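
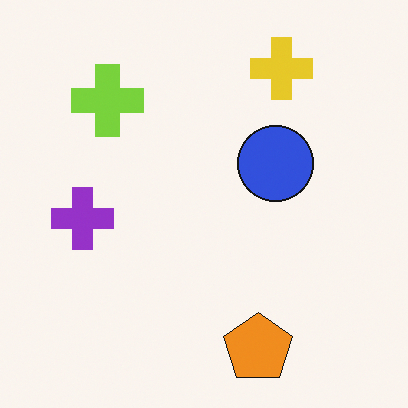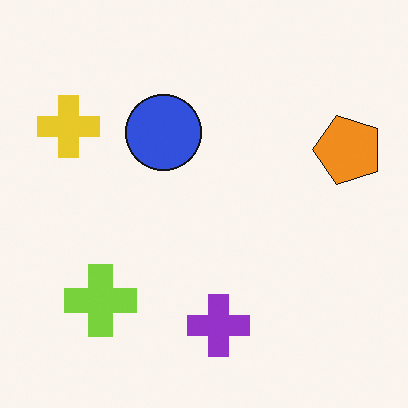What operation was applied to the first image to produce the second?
It was rotated 90° counter-clockwise.

The yellow cross sits in the top-right of the first image and the top-left of the second — consistent with a whole-image 90° counter-clockwise rotation.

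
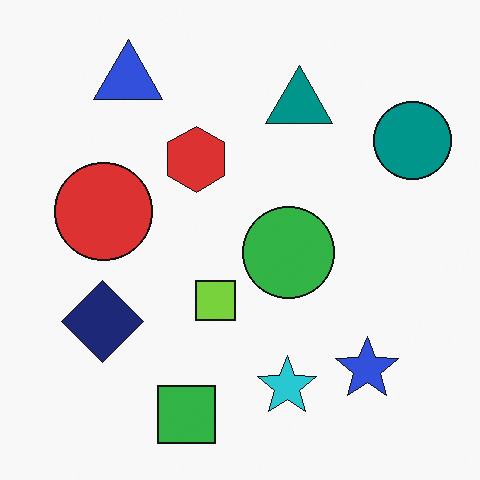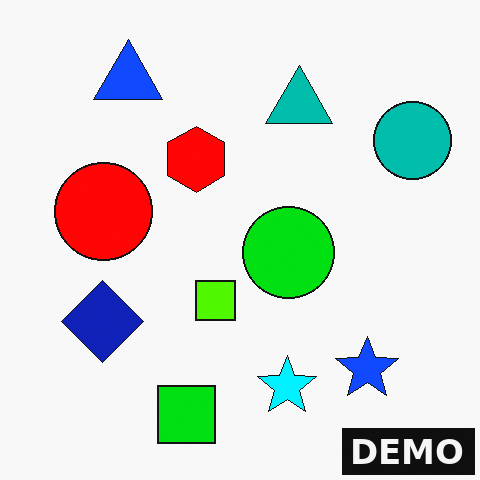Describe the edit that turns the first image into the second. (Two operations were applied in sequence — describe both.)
Made much more vivid (saturation change), then watermarked with the text "DEMO" in the lower-right corner.

All colors are more vivid — a global saturation change. A dark label reading "DEMO" appears in the lower-right corner.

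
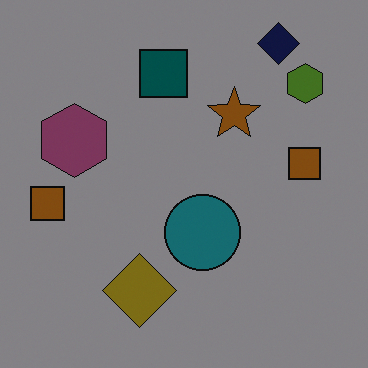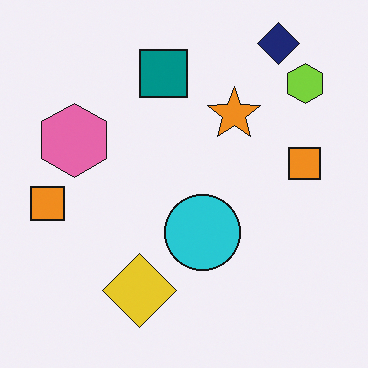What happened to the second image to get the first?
The first image is the second substantially darkened.

Every pixel — background and shapes alike — is uniformly darkened.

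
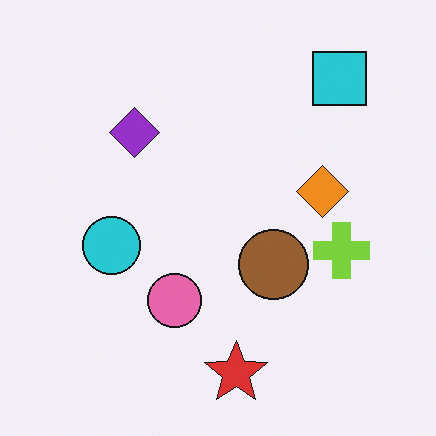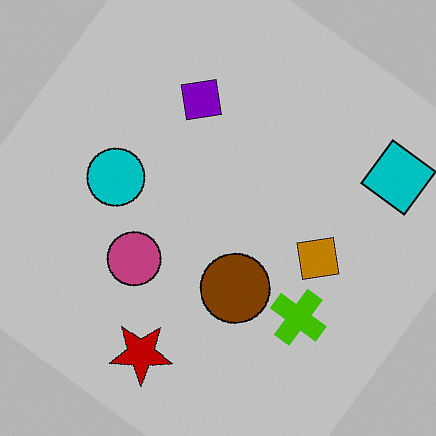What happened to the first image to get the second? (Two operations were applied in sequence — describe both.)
It was heavily posterized to just a handful of flat colors, then rotated clockwise by a large amount — several tens of degrees.

Each flat color has snapped to a coarser quantized level — most visibly, the near-white background has dropped to a flat grey. Every shape is tilted by the same angle and the image corners show triangular fill wedges — a whole-image rotation by a non-right angle.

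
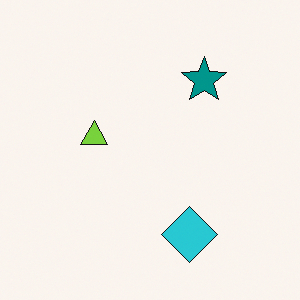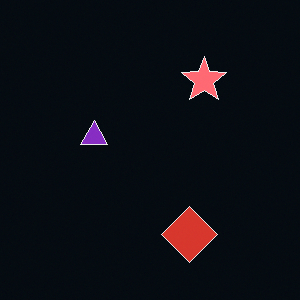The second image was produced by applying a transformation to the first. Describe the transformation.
The transformation is: color-inverted (negative).

The light background has become dark and every shape's color is its complement — a photographic negative.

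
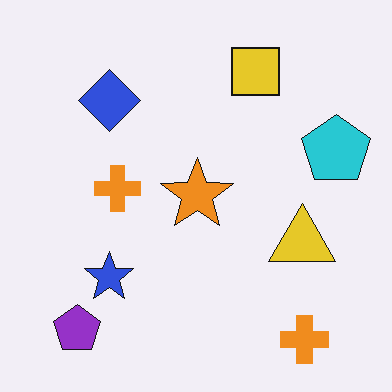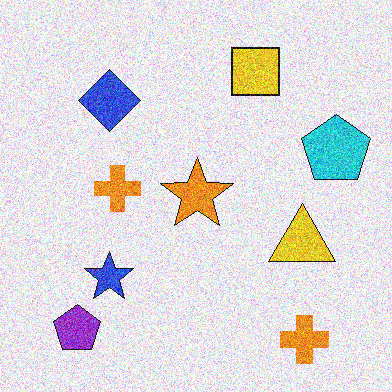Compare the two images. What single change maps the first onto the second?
The second image is the first degraded with heavy additive noise.

Random speckle covers the whole image, including the flat background.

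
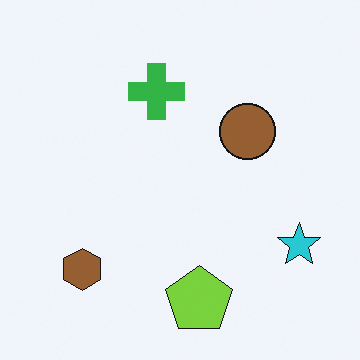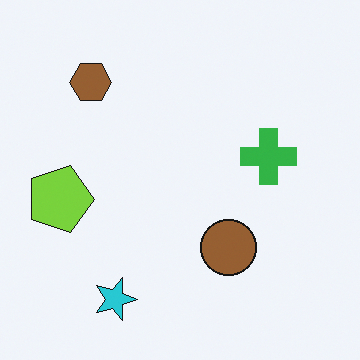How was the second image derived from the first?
This is the original image rotated 90° clockwise.

The cyan star sits in the bottom-right of the first image and the bottom-left of the second — consistent with a whole-image 90° clockwise rotation.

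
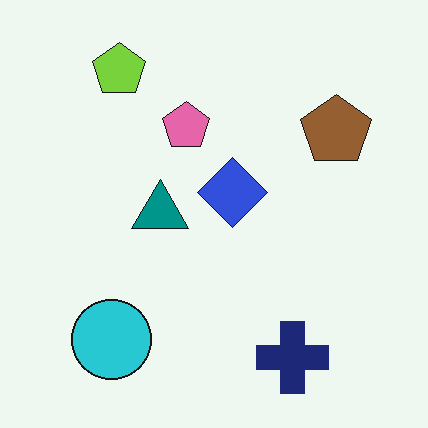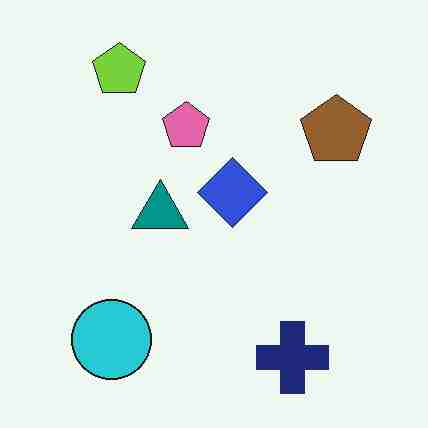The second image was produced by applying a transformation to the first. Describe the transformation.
The image was degraded with heavy JPEG compression.

Blocky 8×8 compression artifacts appear around shape edges and the flat background shows ringing — characteristic JPEG degradation.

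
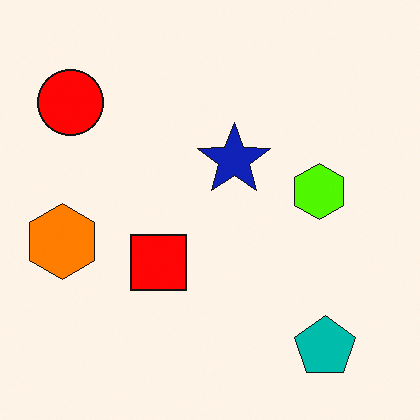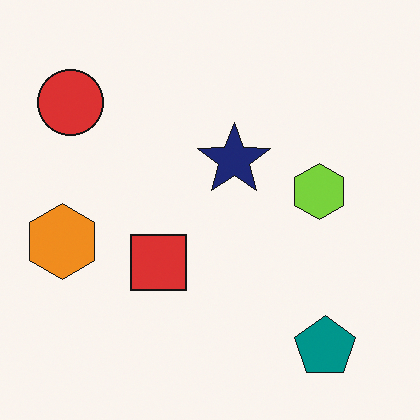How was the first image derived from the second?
Heavily oversaturated.

All colors are more vivid — a global saturation change.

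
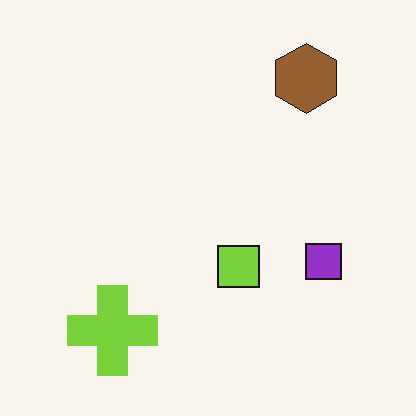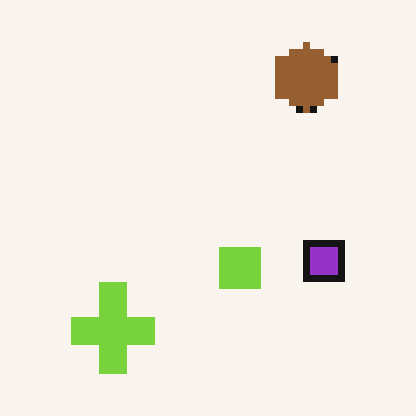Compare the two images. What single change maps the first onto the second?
This is the original image pixelated into visible square blocks.

Shapes are reduced to large square blocks; fine edges and outlines are lost — a downscale-then-upscale (mosaic) effect.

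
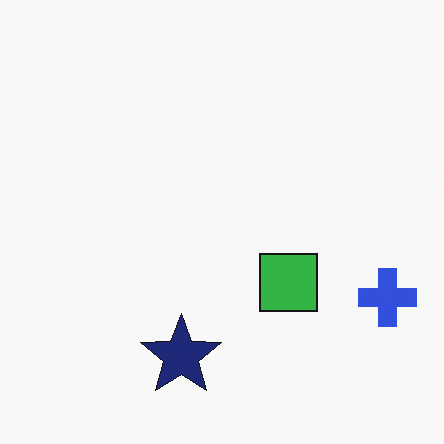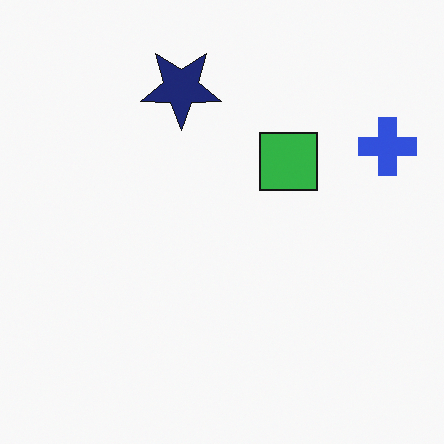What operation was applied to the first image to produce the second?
Flipped vertically (top ↔ bottom).

The navy star is in the bottom of the first image and the top of the second — shapes on opposite sides of the horizontal midline have swapped in a mirror flip.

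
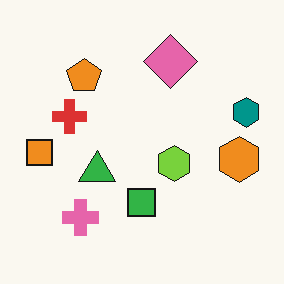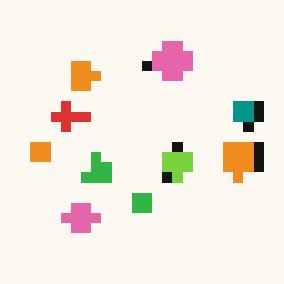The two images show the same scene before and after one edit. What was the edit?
The transformation is: heavily pixelated into large blocks.

Shapes are reduced to large square blocks; fine edges and outlines are lost — a downscale-then-upscale (mosaic) effect.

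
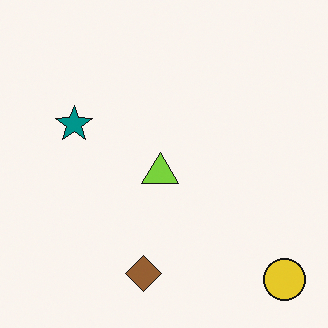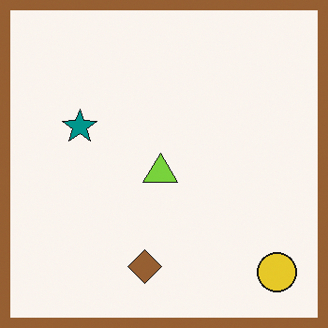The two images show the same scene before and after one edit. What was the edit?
It was framed with a brown border.

A solid brown frame runs around the edge of the second image, with the content slightly shrunk inside it.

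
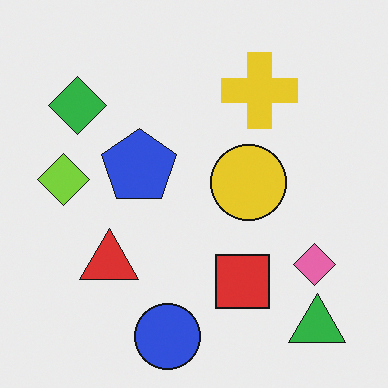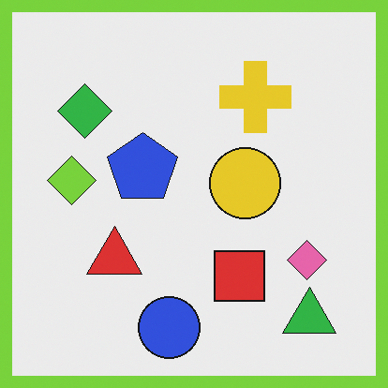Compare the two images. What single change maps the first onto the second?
It was framed with a lime border.

A solid lime frame runs around the edge of the second image, with the content slightly shrunk inside it.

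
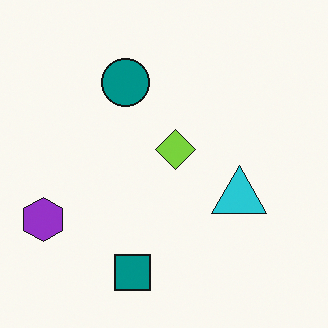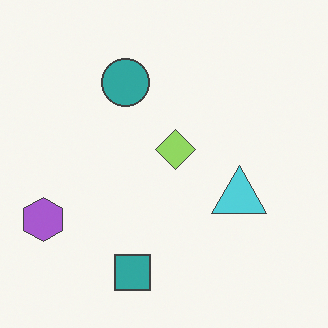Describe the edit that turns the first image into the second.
The image was given slightly reduced contrast.

Tones are pushed toward mid-grey across the whole image — a global contrast change.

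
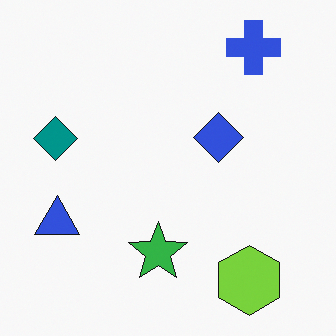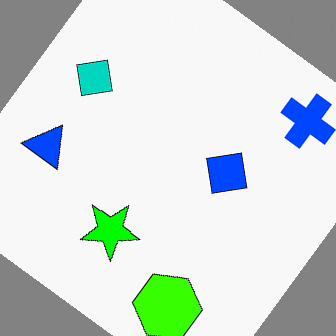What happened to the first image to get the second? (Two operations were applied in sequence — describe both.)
The image was made much more vivid (saturation change), then rotated clockwise by a large amount — several tens of degrees.

All colors are more vivid — a global saturation change. Every shape is tilted by the same angle and the image corners show triangular fill wedges — a whole-image rotation by a non-right angle.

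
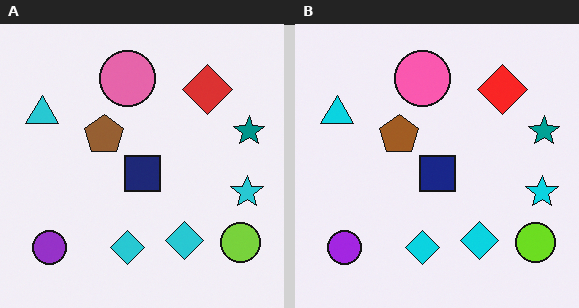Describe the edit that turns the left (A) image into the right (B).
The image was slightly oversaturated.

All colors are more vivid — a global saturation change.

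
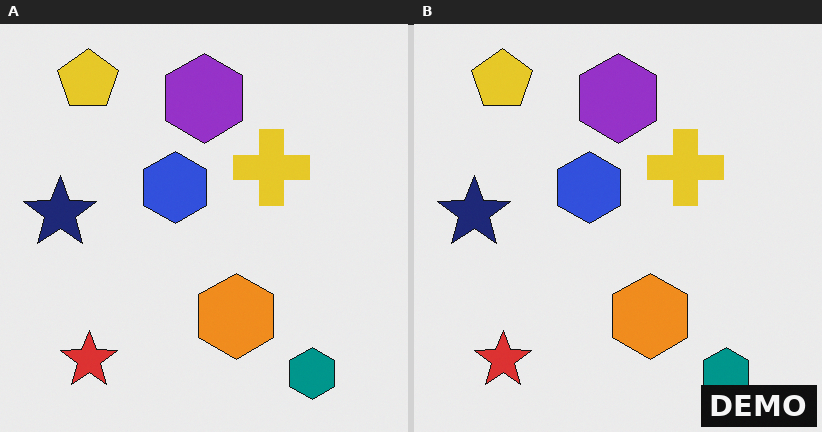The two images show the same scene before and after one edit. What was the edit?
The image was watermarked with the text "DEMO" in the lower-right corner.

A dark label reading "DEMO" appears in the lower-right corner.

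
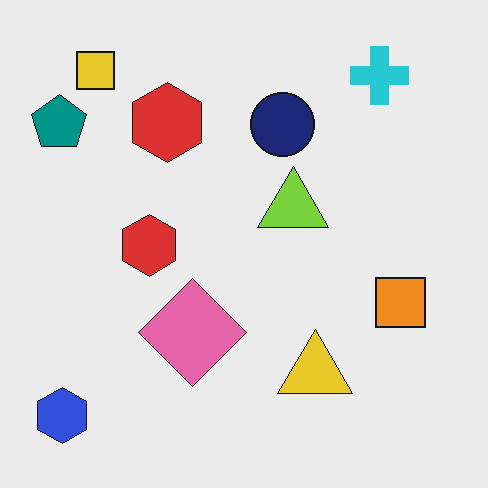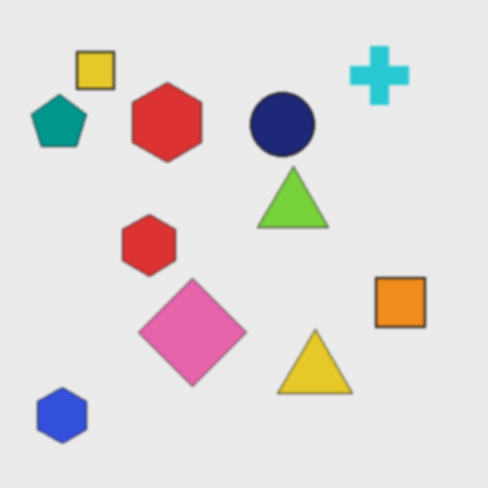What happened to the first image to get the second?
It was slightly softened.

Shape edges and outlines are uniformly softened across the whole image.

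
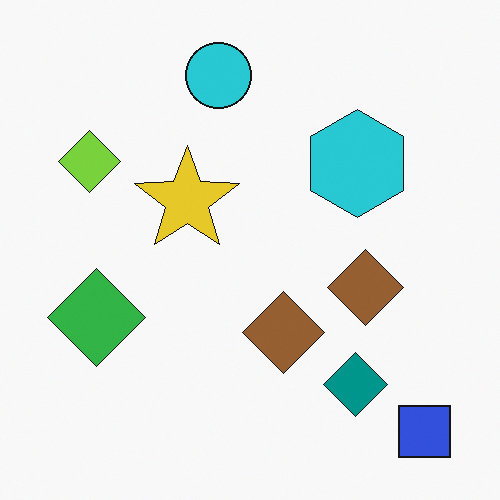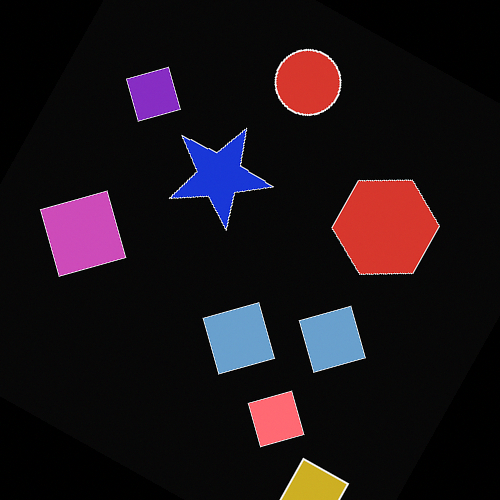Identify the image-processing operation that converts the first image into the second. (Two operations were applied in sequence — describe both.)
The transformation is: color-inverted (negative), then rotated clockwise by a moderate amount.

The light background has become dark and every shape's color is its complement — a photographic negative. Every shape is tilted by the same angle and the image corners show triangular fill wedges — a whole-image rotation by a non-right angle.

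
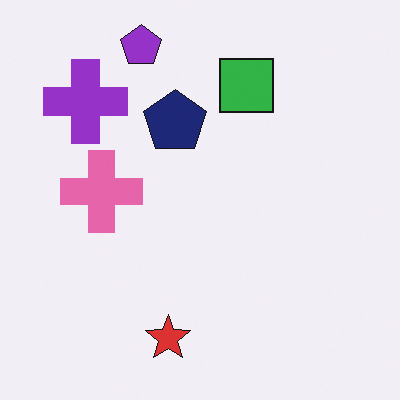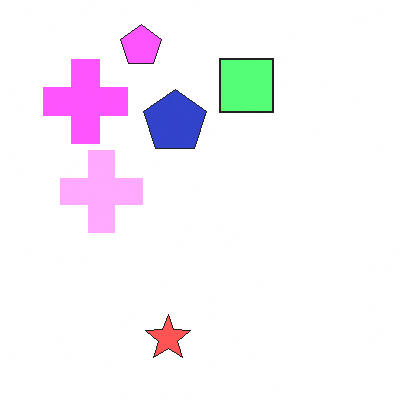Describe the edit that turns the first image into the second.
This is the original image noticeably brightened.

Every pixel — background and shapes alike — is uniformly brightened.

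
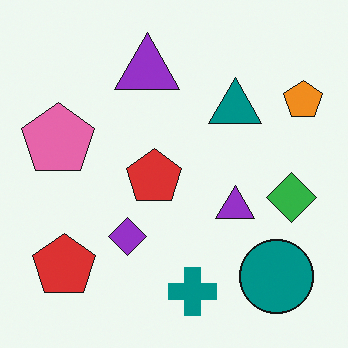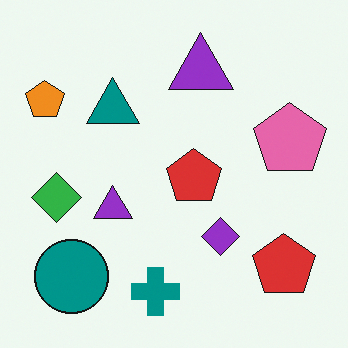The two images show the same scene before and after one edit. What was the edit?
It was flipped horizontally (left ↔ right).

The orange pentagon is in the top-right of the first image and the top-left of the second — shapes on opposite sides of the vertical midline have swapped in a mirror flip.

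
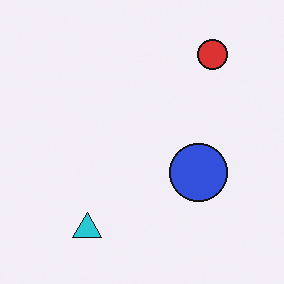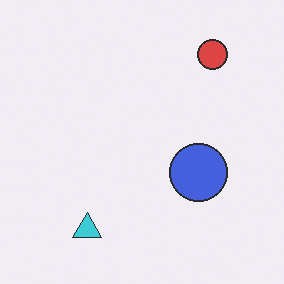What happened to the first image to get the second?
The image was given slightly reduced contrast.

Tones are pushed toward mid-grey across the whole image — a global contrast change.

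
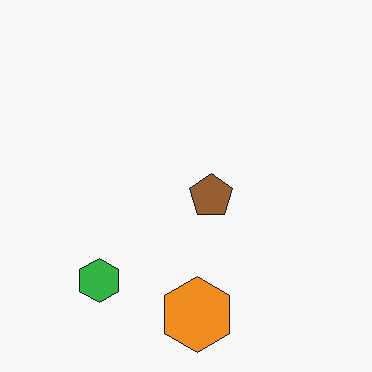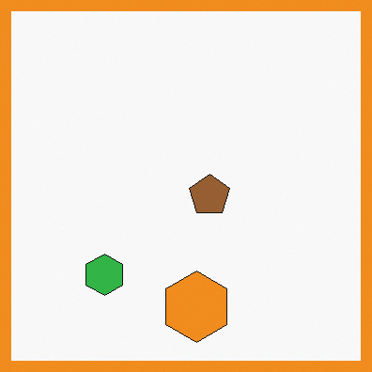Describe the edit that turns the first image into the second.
The second image is the first framed with a orange border.

A solid orange frame runs around the edge of the second image, with the content slightly shrunk inside it.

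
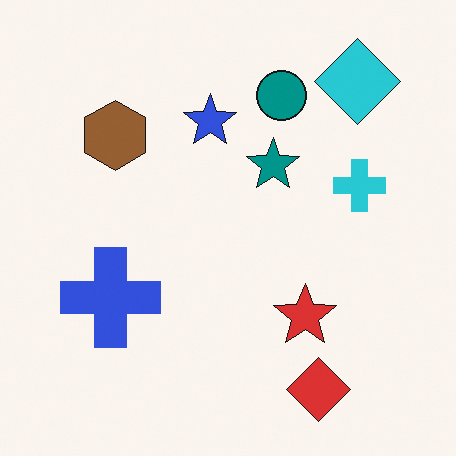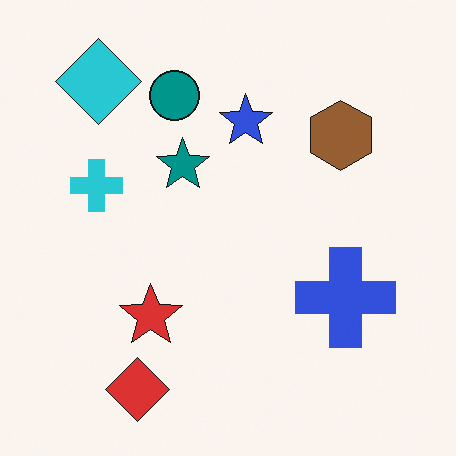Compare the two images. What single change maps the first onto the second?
The second image is the first flipped horizontally (left ↔ right).

The cyan cross is in the right of the first image and the left of the second — shapes on opposite sides of the vertical midline have swapped in a mirror flip.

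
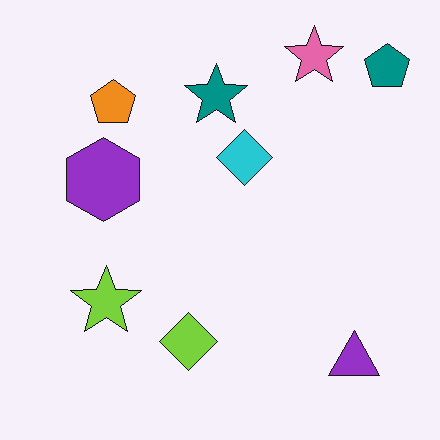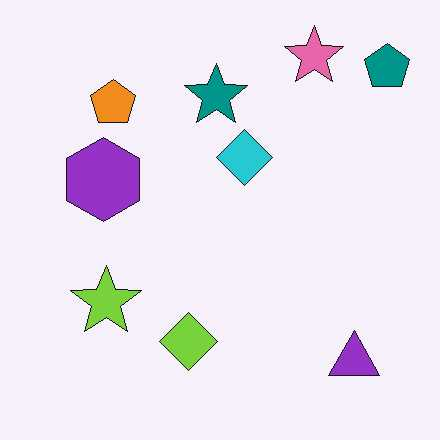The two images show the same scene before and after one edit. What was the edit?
The image was given moderate JPEG compression.

Blocky 8×8 compression artifacts appear around shape edges and the flat background shows ringing — characteristic JPEG degradation.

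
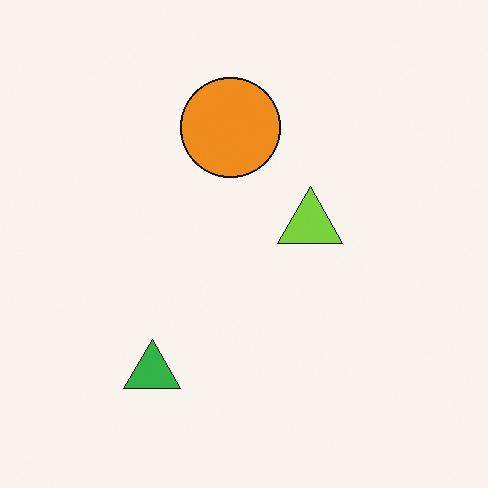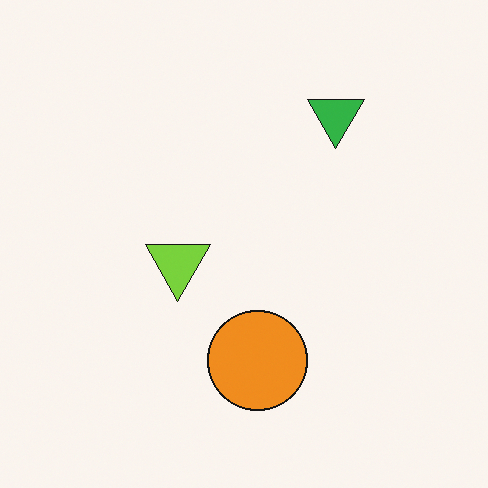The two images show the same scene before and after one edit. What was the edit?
The image was rotated 180°.

The green triangle sits in the bottom-left of the first image and the top-right of the second — consistent with a whole-image 180° rotation.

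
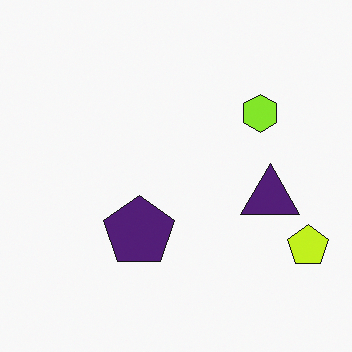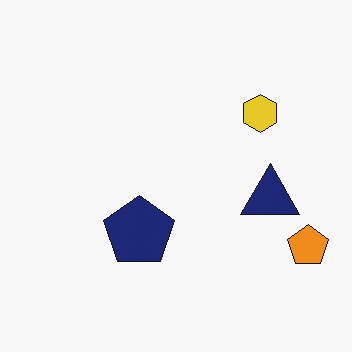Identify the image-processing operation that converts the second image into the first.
The image was hue-shifted slightly.

Every shape's color has rotated by the same amount around the hue wheel — a uniform hue shift.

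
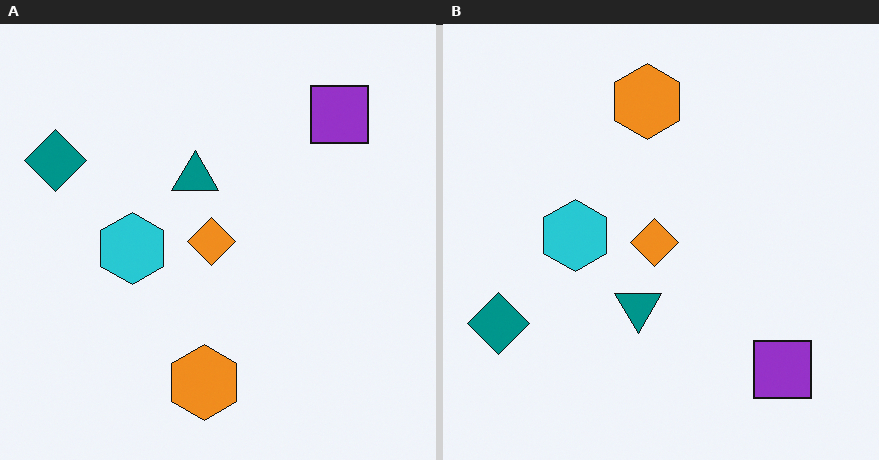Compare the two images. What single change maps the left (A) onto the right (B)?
The right (B) image is the left (A) flipped vertically (top ↔ bottom).

The orange hexagon is in the bottom of the left (A) image and the top of the right (B) — shapes on opposite sides of the horizontal midline have swapped in a mirror flip.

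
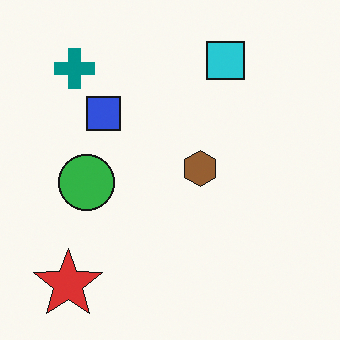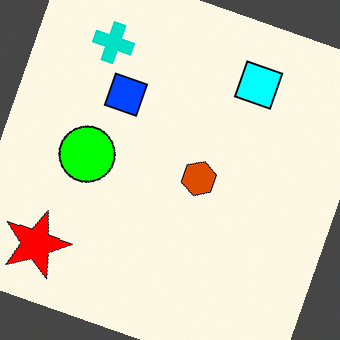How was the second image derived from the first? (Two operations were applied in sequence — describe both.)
This is the original image rotated clockwise by a clearly visible amount, then made much more vivid (saturation change).

Every shape is tilted by the same angle and the image corners show triangular fill wedges — a whole-image rotation by a non-right angle. All colors are more vivid — a global saturation change.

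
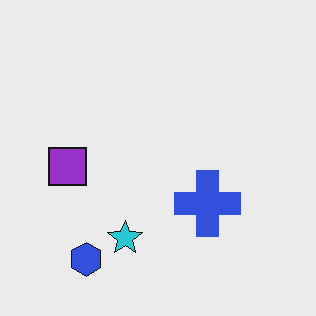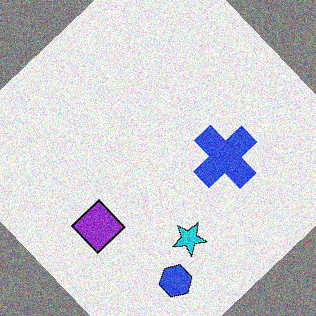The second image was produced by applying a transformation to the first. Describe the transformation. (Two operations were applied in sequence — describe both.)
The transformation is: rotated counter-clockwise by a large amount — several tens of degrees, then degraded with moderate additive noise.

Every shape is tilted by the same angle and the image corners show triangular fill wedges — a whole-image rotation by a non-right angle. Random speckle covers the whole image, including the flat background.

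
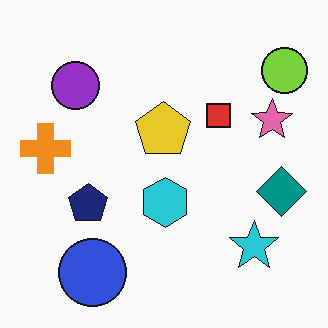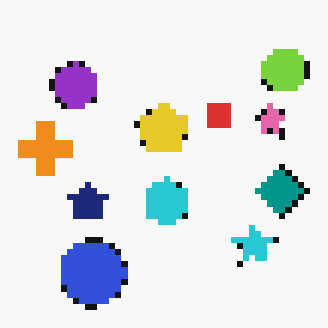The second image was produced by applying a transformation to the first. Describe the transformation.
The image was pixelated into visible square blocks.

Shapes are reduced to large square blocks; fine edges and outlines are lost — a downscale-then-upscale (mosaic) effect.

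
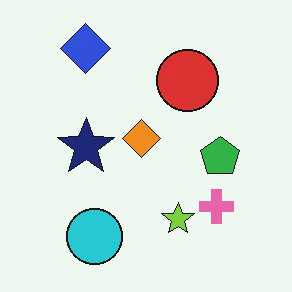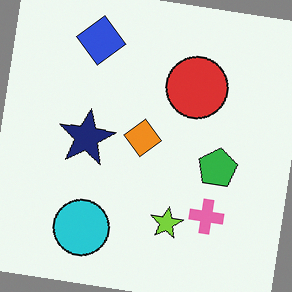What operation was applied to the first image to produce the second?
This is the original image rotated clockwise by a few degrees.

Every shape is tilted by the same angle and the image corners show triangular fill wedges — a whole-image rotation by a non-right angle.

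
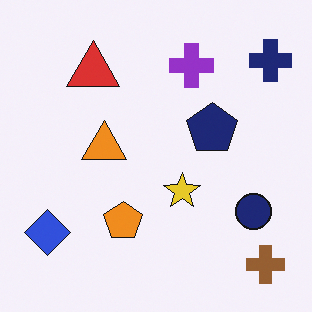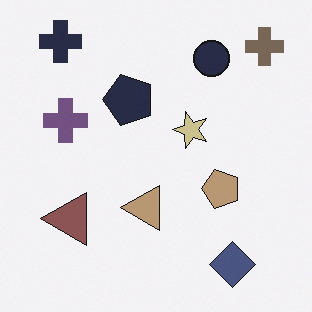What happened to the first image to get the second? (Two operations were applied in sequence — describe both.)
Heavily desaturated, then rotated 90° counter-clockwise.

All colors are more muted and greyish — a global saturation change. The brown cross sits in the bottom-right of the first image and the top-right of the second — consistent with a whole-image 90° counter-clockwise rotation.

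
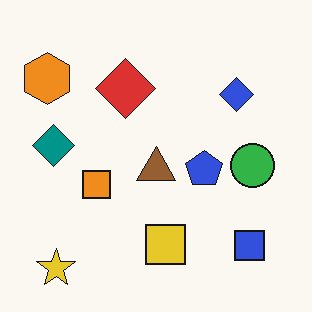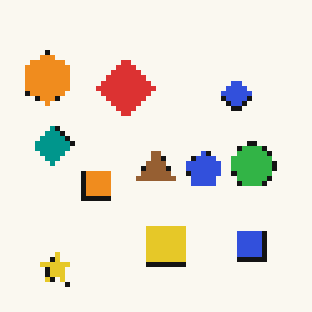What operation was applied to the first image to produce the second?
It was mildly pixelated.

Shapes are reduced to large square blocks; fine edges and outlines are lost — a downscale-then-upscale (mosaic) effect.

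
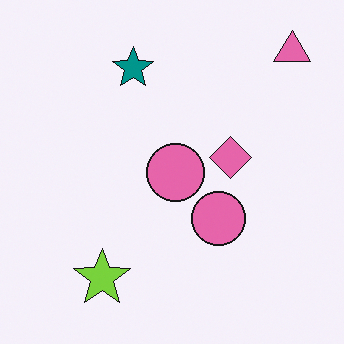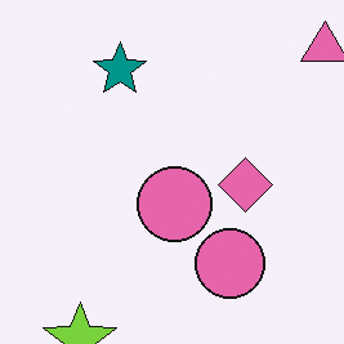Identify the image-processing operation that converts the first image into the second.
The second image is the first cropped slightly and scaled back up.

The visible shapes are larger and the field of view is narrower; shapes near the original edges may be partly or wholly outside the frame — a crop-and-rescale.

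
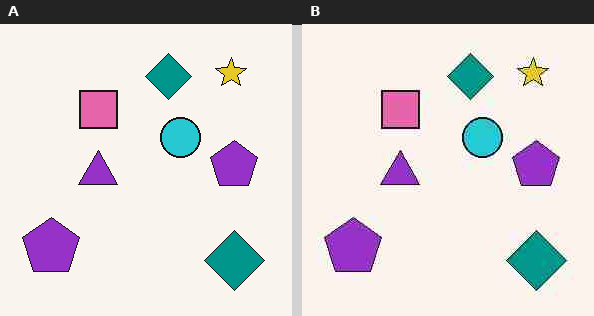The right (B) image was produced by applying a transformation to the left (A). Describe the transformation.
The right (B) image is the left (A) heavily JPEG-compressed with obvious blocking artifacts.

Blocky 8×8 compression artifacts appear around shape edges and the flat background shows ringing — characteristic JPEG degradation.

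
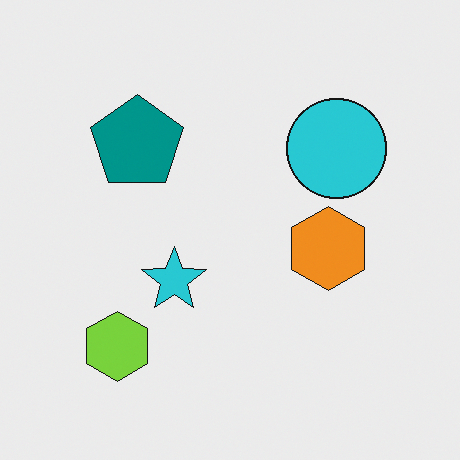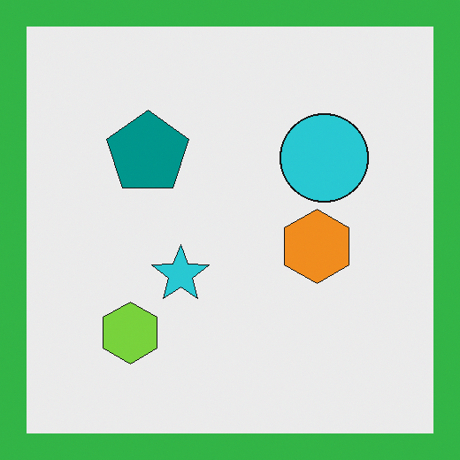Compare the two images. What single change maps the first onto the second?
It was framed with a green border.

A solid green frame runs around the edge of the second image, with the content slightly shrunk inside it.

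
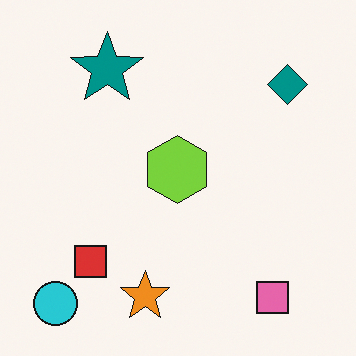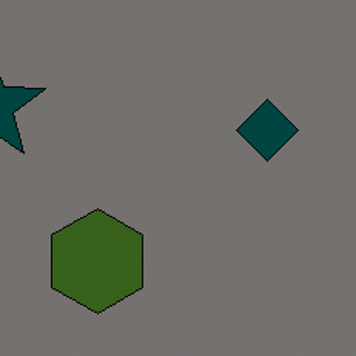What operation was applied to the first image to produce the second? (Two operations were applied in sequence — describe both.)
The second image is the first darkened a lot, then cropped slightly and scaled back up.

Every pixel — background and shapes alike — is uniformly darkened. The visible shapes are larger and the field of view is narrower; shapes near the original edges may be partly or wholly outside the frame — a crop-and-rescale.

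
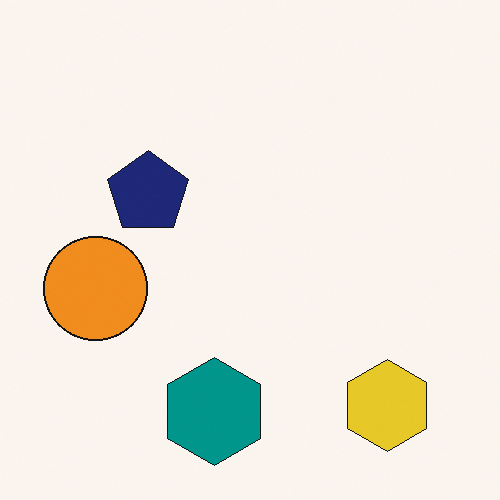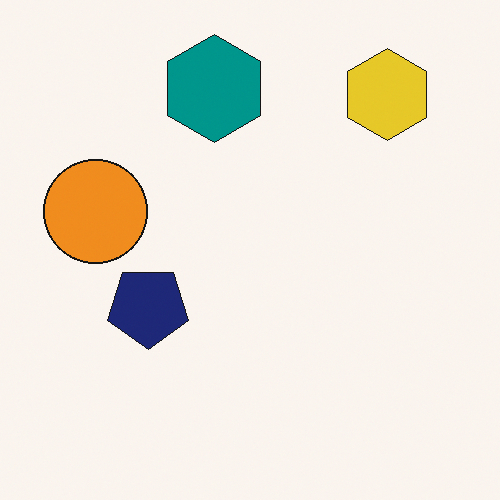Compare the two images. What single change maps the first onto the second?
The second image is the first flipped vertically (top ↔ bottom).

The teal hexagon is in the bottom of the first image and the top of the second — shapes on opposite sides of the horizontal midline have swapped in a mirror flip.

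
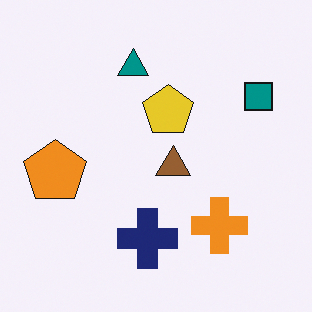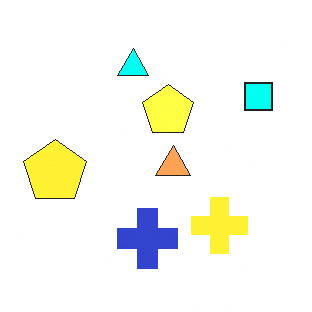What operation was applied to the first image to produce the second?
It was noticeably brightened.

Every pixel — background and shapes alike — is uniformly brightened.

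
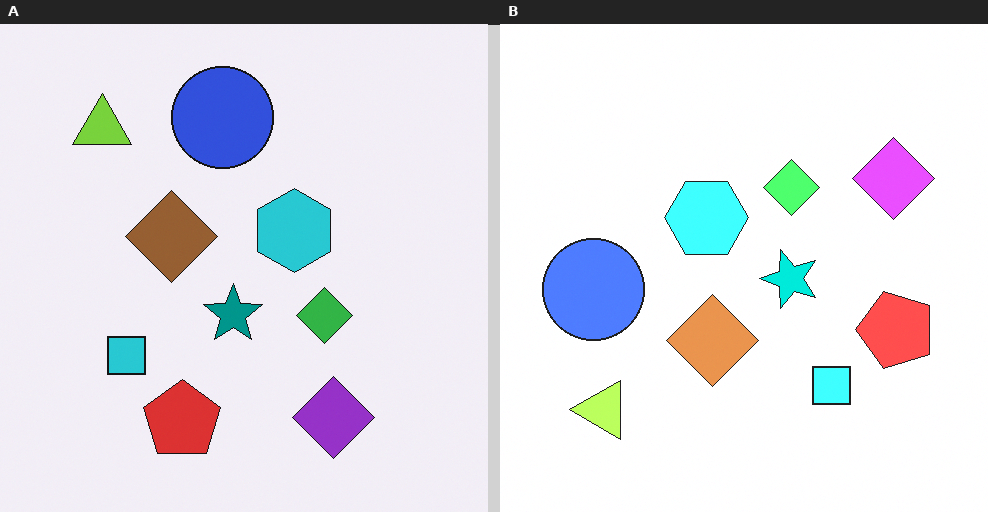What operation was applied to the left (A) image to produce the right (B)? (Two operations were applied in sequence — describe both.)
It was noticeably brightened, then rotated 90° counter-clockwise.

Every pixel — background and shapes alike — is uniformly brightened. The lime triangle sits in the top-left of the left (A) image and the bottom-left of the right (B) — consistent with a whole-image 90° counter-clockwise rotation.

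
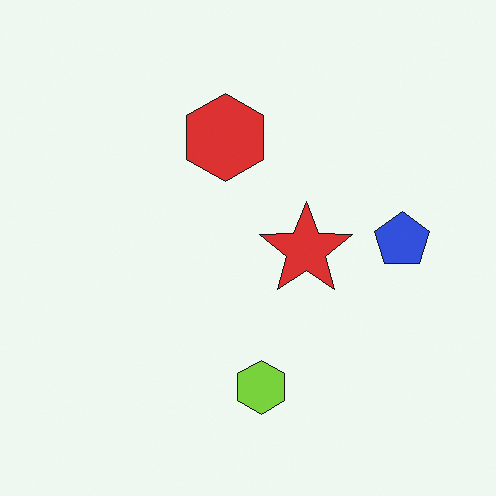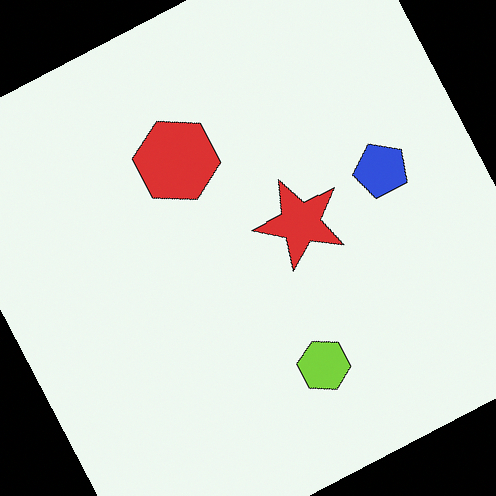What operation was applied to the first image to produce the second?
The transformation is: rotated counter-clockwise by a clearly visible amount.

Every shape is tilted by the same angle and the image corners show triangular fill wedges — a whole-image rotation by a non-right angle.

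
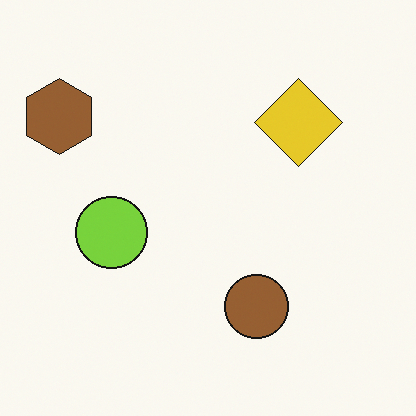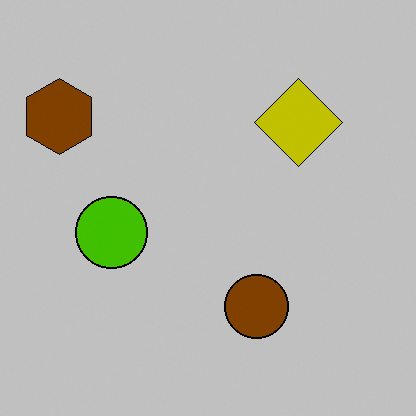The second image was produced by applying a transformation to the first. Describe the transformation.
The second image is the first aggressively posterized.

Each flat color has snapped to a coarser quantized level — most visibly, the near-white background has dropped to a flat grey.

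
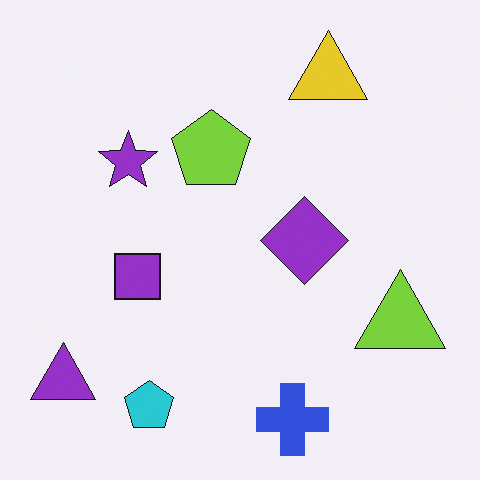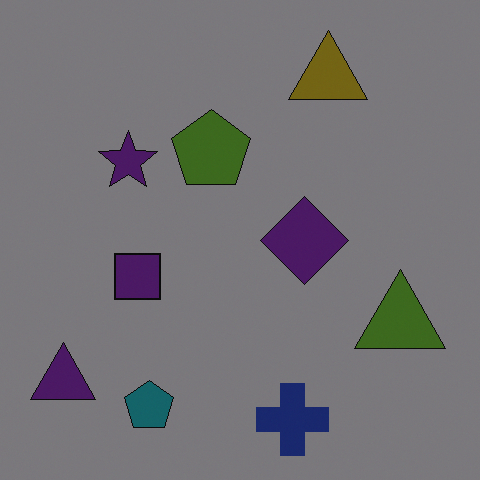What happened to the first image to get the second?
This is the original image darkened a lot.

Every pixel — background and shapes alike — is uniformly darkened.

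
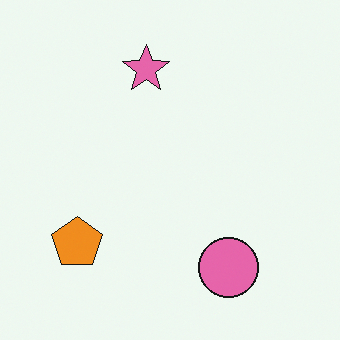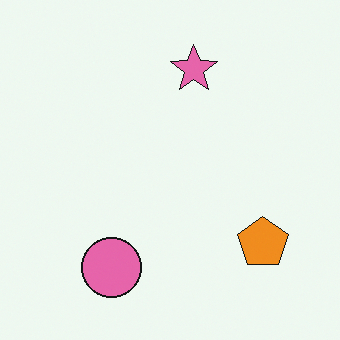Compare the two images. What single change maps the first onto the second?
The second image is the first flipped horizontally (left ↔ right).

The orange pentagon is in the bottom-left of the first image and the bottom-right of the second — shapes on opposite sides of the vertical midline have swapped in a mirror flip.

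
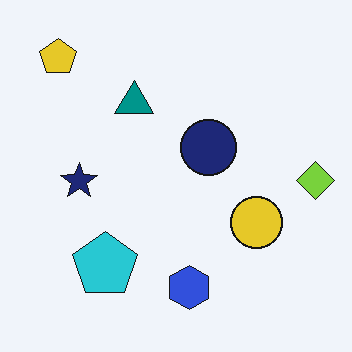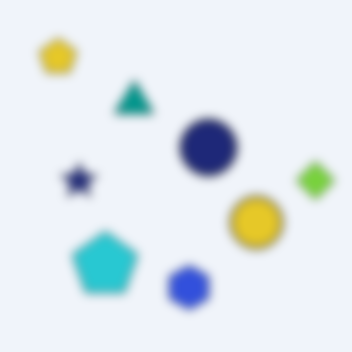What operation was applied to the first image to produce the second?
This is the original image strongly gaussian-blurred.

Shape edges and outlines are uniformly softened across the whole image.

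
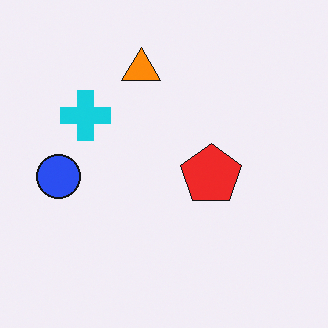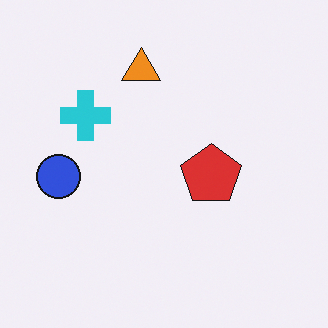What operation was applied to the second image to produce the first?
The image was slightly oversaturated.

All colors are more vivid — a global saturation change.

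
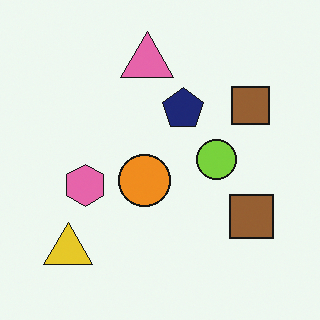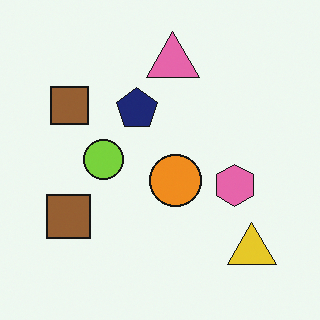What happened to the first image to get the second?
Flipped horizontally (left ↔ right).

The yellow triangle is in the bottom-left of the first image and the bottom-right of the second — shapes on opposite sides of the vertical midline have swapped in a mirror flip.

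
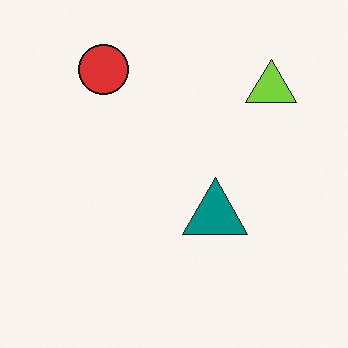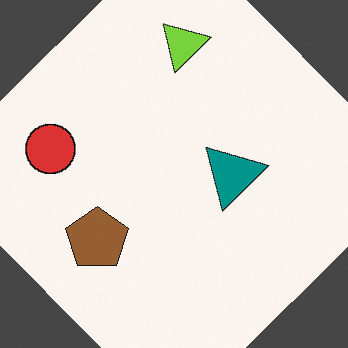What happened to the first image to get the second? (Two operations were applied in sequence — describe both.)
The image was rotated counter-clockwise by a large amount — several tens of degrees, then overlaid with an additional brown pentagon.

Every shape is tilted by the same angle and the image corners show triangular fill wedges — a whole-image rotation by a non-right angle. A brown pentagon appears in the second image that is absent from the first.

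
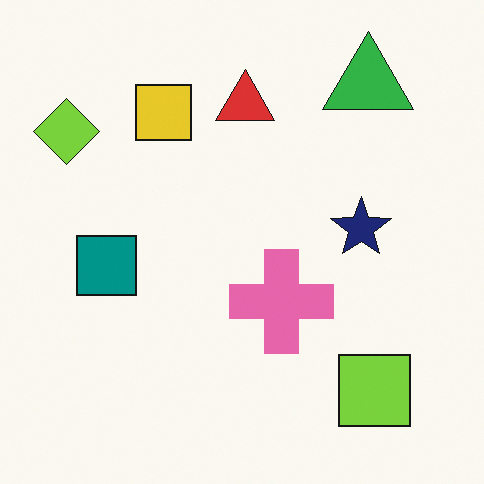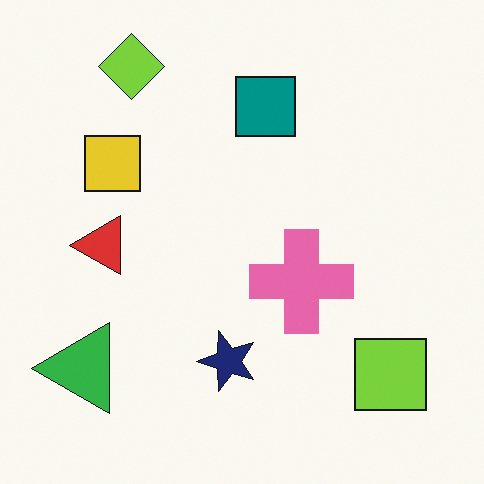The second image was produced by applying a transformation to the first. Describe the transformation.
The second image is the first transposed (reflected across the top-left ↔ bottom-right diagonal).

Shapes have swapped their row and column positions — what was in the top-right is now in the bottom-left — a diagonal reflection.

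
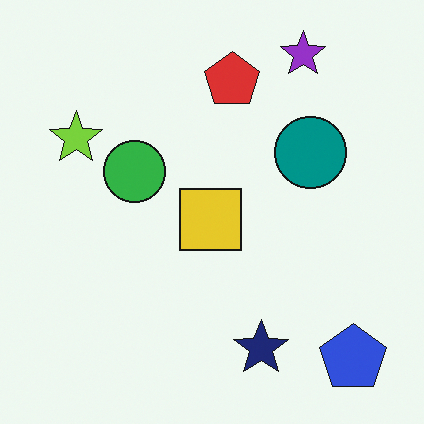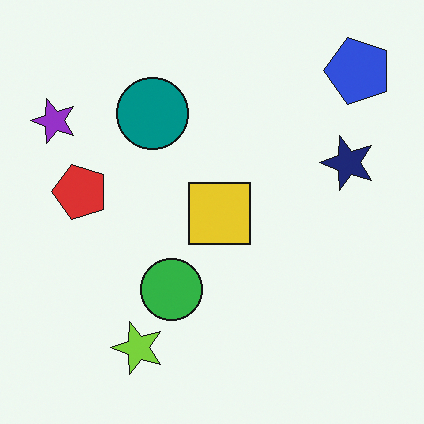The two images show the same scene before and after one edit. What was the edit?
Rotated 90° counter-clockwise.

The blue pentagon sits in the bottom-right of the first image and the top-right of the second — consistent with a whole-image 90° counter-clockwise rotation.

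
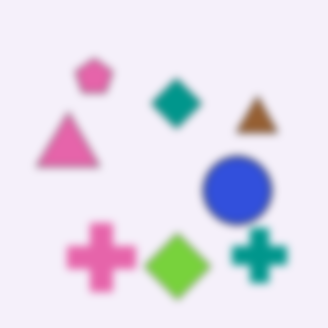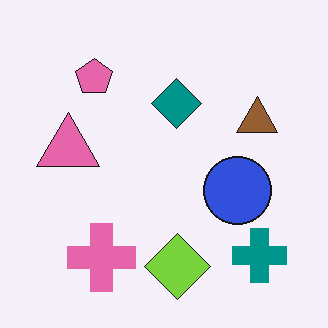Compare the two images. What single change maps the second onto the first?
Noticeably gaussian-blurred.

Shape edges and outlines are uniformly softened across the whole image.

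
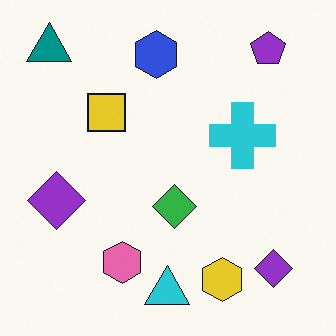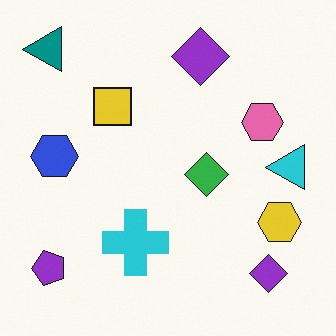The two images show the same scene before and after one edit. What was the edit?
The second image is the first transposed (reflected across the top-left ↔ bottom-right diagonal).

Shapes have swapped their row and column positions — what was in the top-right is now in the bottom-left — a diagonal reflection.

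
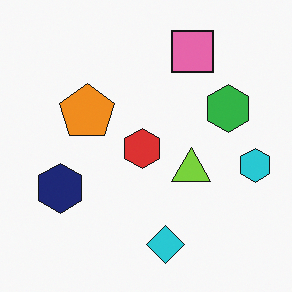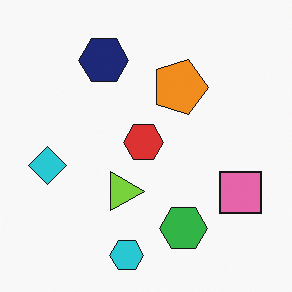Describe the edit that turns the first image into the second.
This is the original image rotated 90° clockwise.

The cyan hexagon sits in the right of the first image and the bottom of the second — consistent with a whole-image 90° clockwise rotation.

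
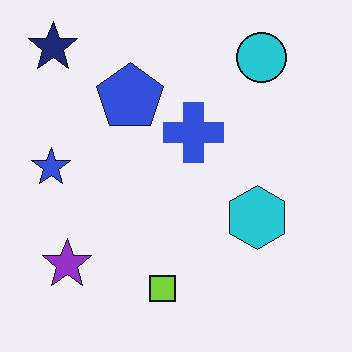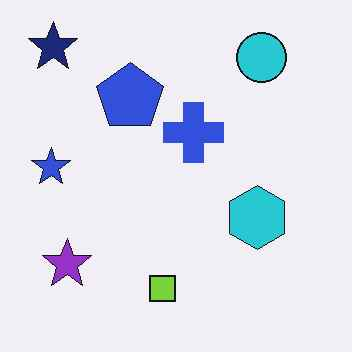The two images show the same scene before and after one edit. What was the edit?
The transformation is: given moderate JPEG compression.

Blocky 8×8 compression artifacts appear around shape edges and the flat background shows ringing — characteristic JPEG degradation.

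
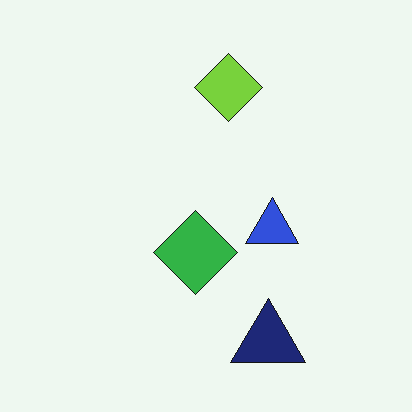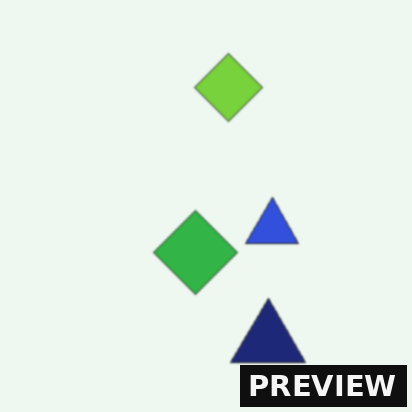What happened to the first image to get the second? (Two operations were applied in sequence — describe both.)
This is the original image slightly softened, then watermarked with the text "PREVIEW" in the lower-right corner.

Shape edges and outlines are uniformly softened across the whole image. A dark label reading "PREVIEW" appears in the lower-right corner.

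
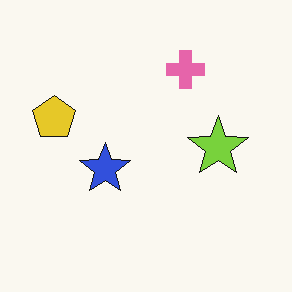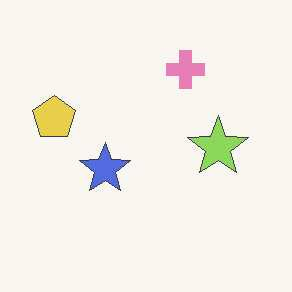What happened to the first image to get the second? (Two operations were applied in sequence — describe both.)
The transformation is: given moderate JPEG compression, then given slightly reduced contrast.

Blocky 8×8 compression artifacts appear around shape edges and the flat background shows ringing — characteristic JPEG degradation. Tones are pushed toward mid-grey across the whole image — a global contrast change.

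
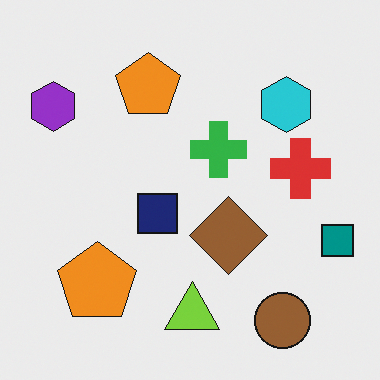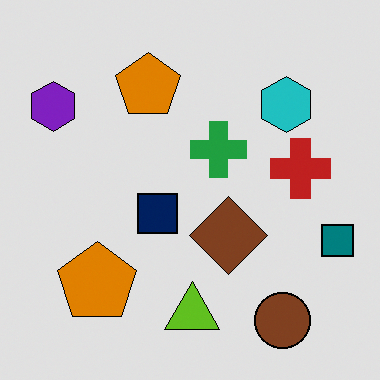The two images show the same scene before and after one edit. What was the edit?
Posterized to a reduced palette.

Each flat color has snapped to a coarser quantized level — most visibly, the near-white background has dropped to a flat grey.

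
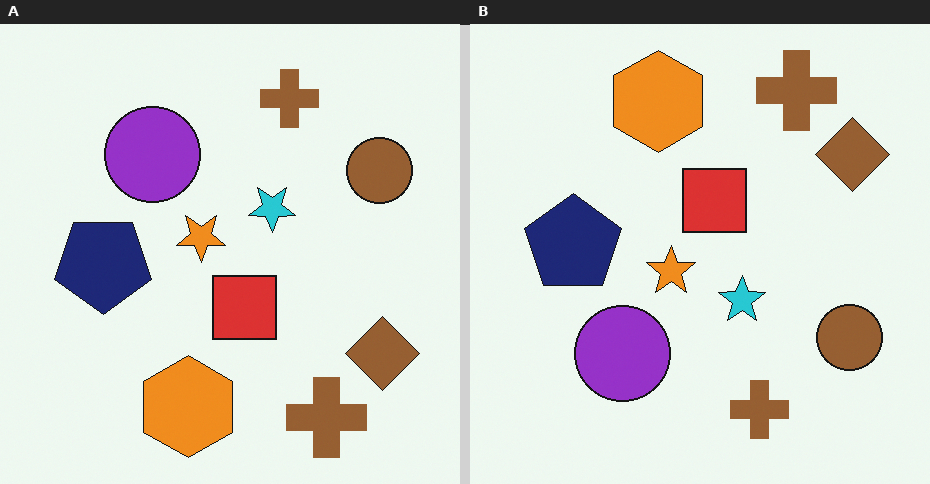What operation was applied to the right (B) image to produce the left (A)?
The transformation is: flipped vertically (top ↔ bottom).

The orange hexagon is in the top of the right (B) image and the bottom of the left (A) — shapes on opposite sides of the horizontal midline have swapped in a mirror flip.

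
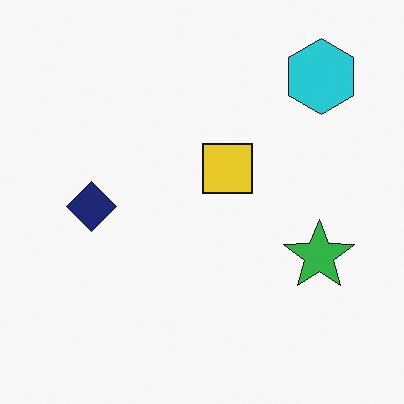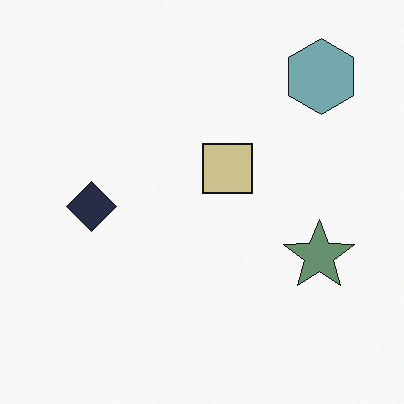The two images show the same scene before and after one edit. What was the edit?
The transformation is: made much more muted (saturation change).

All colors are more muted and greyish — a global saturation change.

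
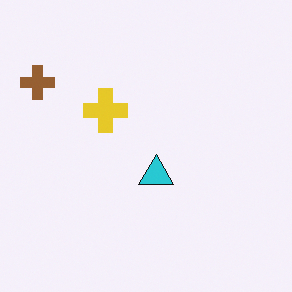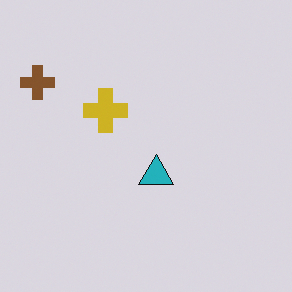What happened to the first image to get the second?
The image was slightly darkened.

Every pixel — background and shapes alike — is uniformly darkened.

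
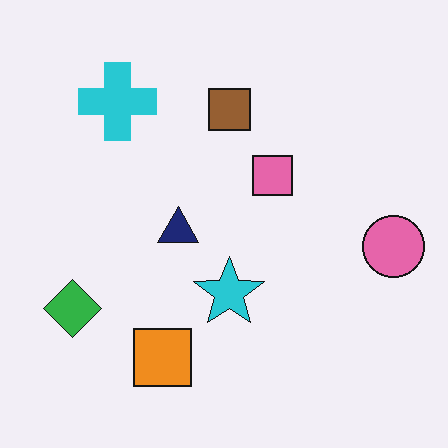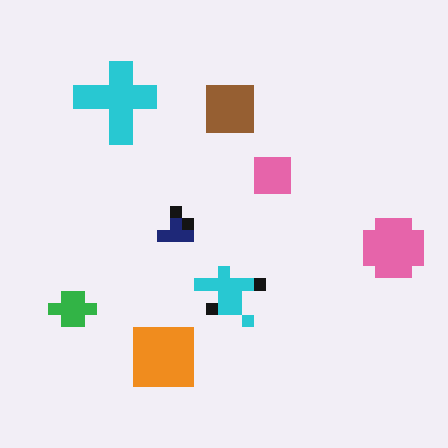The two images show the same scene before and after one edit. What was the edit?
The image was heavily pixelated into large blocks.

Shapes are reduced to large square blocks; fine edges and outlines are lost — a downscale-then-upscale (mosaic) effect.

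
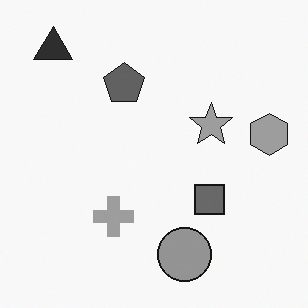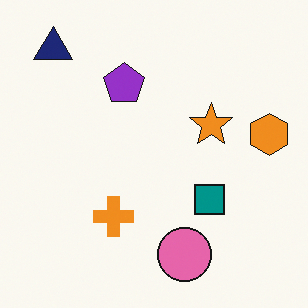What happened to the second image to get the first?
It was converted to grayscale.

All color is removed — every shape is now a shade of grey.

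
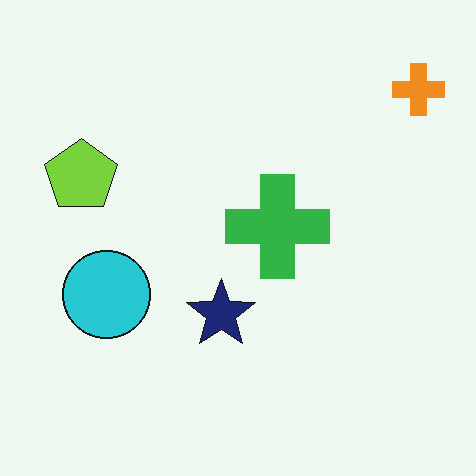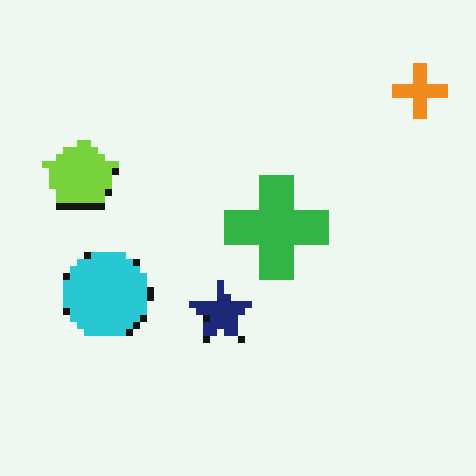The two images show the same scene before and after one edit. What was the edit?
This is the original image pixelated into visible square blocks.

Shapes are reduced to large square blocks; fine edges and outlines are lost — a downscale-then-upscale (mosaic) effect.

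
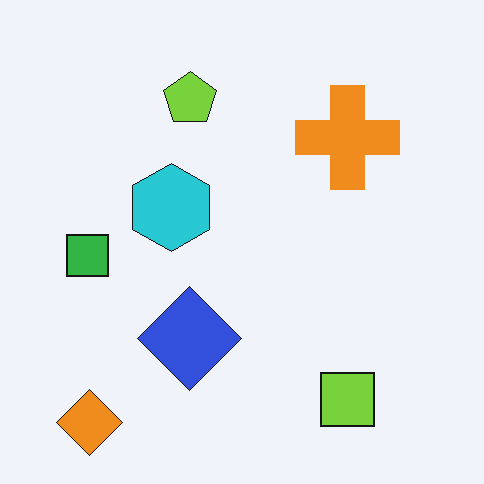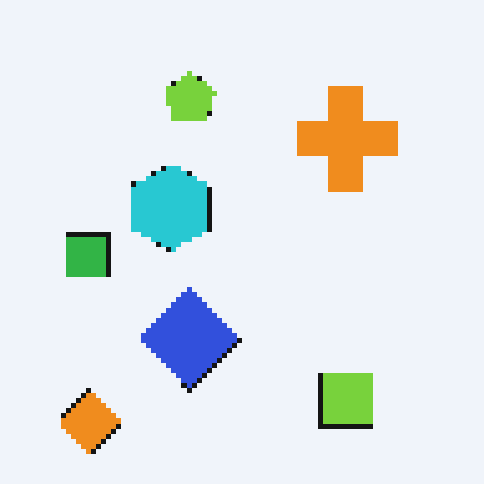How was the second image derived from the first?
It was mildly pixelated.

Shapes are reduced to large square blocks; fine edges and outlines are lost — a downscale-then-upscale (mosaic) effect.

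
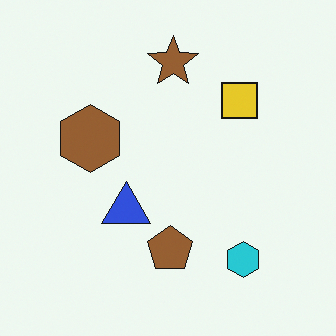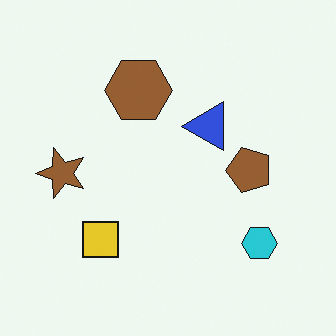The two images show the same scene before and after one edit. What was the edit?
The second image is the first transposed (reflected across the top-left ↔ bottom-right diagonal).

Shapes have swapped their row and column positions — what was in the top-right is now in the bottom-left — a diagonal reflection.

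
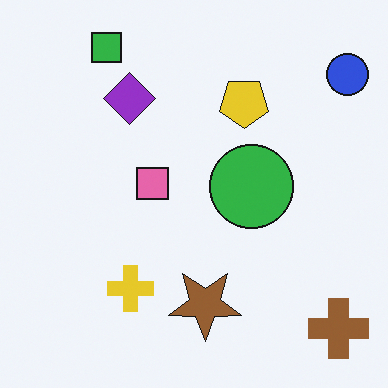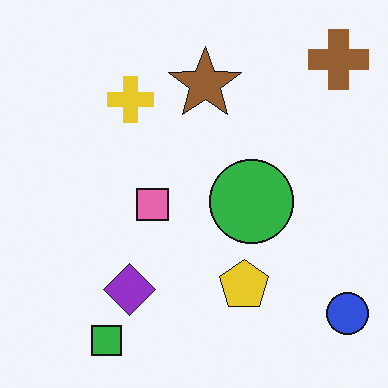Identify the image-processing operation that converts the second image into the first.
The first image is the second flipped vertically (top ↔ bottom).

The green square is in the bottom-left of the second image and the top-left of the first — shapes on opposite sides of the horizontal midline have swapped in a mirror flip.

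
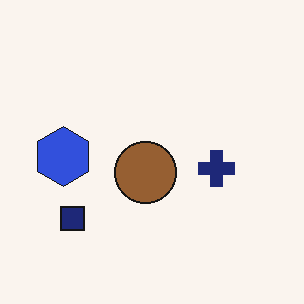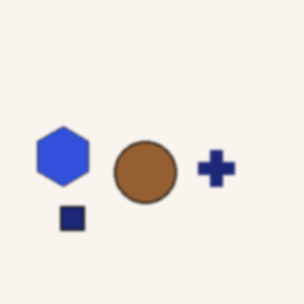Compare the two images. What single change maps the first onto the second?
Lightly blurred.

Shape edges and outlines are uniformly softened across the whole image.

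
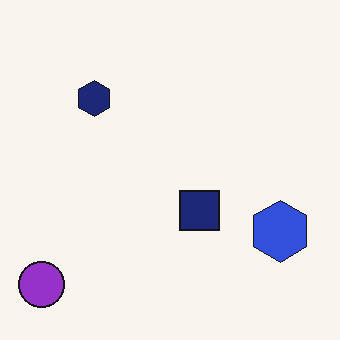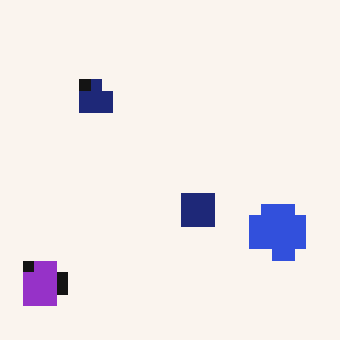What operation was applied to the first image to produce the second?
This is the original image coarsely pixelated.

Shapes are reduced to large square blocks; fine edges and outlines are lost — a downscale-then-upscale (mosaic) effect.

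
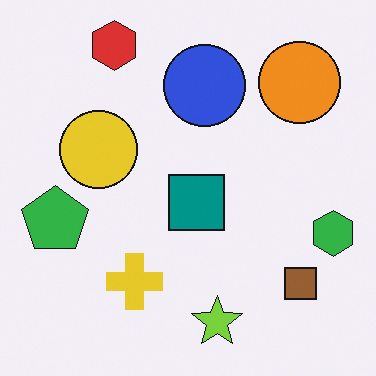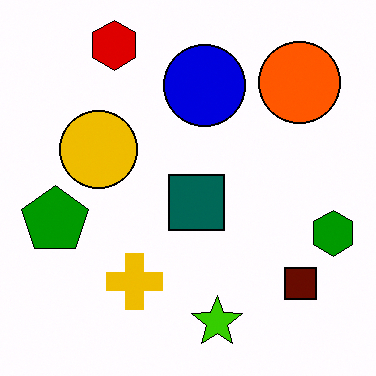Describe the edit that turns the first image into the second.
This is the original image given much higher contrast.

Tones are pushed away from mid-grey across the whole image — a global contrast change.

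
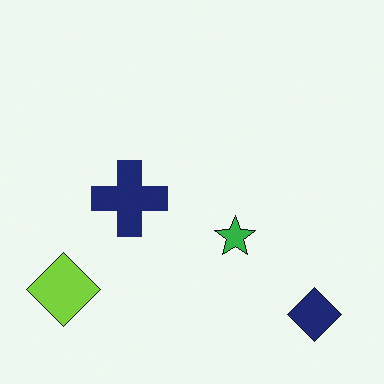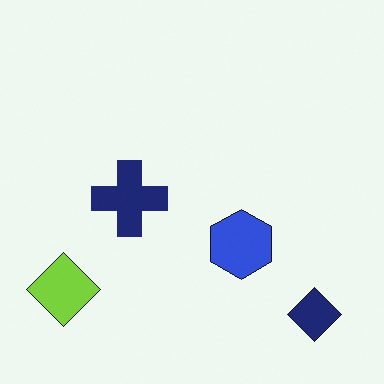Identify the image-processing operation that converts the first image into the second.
This is the original image overlaid with an additional blue hexagon.

A blue hexagon appears in the second image that is absent from the first.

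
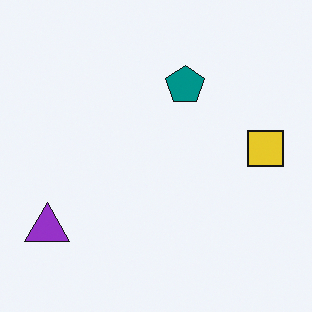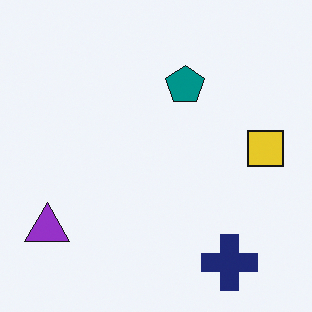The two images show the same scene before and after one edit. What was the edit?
The second image is the first overlaid with an additional navy cross.

A navy cross appears in the second image that is absent from the first.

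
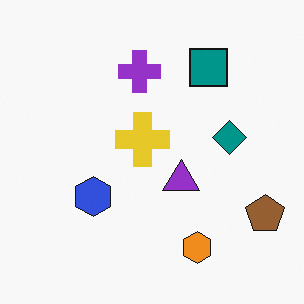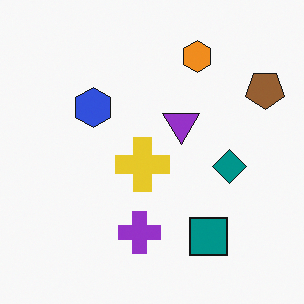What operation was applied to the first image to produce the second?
The image was flipped vertically (top ↔ bottom).

The orange hexagon is in the bottom of the first image and the top of the second — shapes on opposite sides of the horizontal midline have swapped in a mirror flip.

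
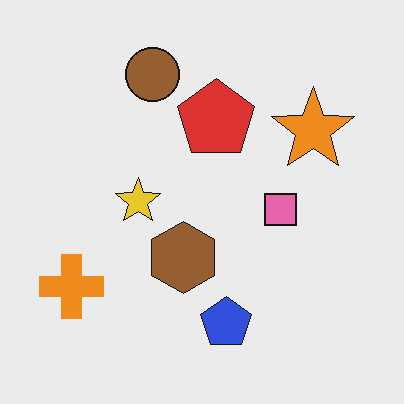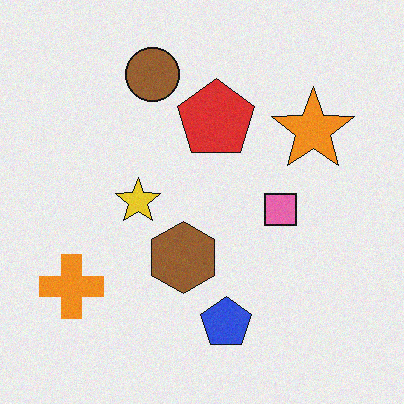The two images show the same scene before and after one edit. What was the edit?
The second image is the first degraded with a light layer of grain.

Random speckle covers the whole image, including the flat background.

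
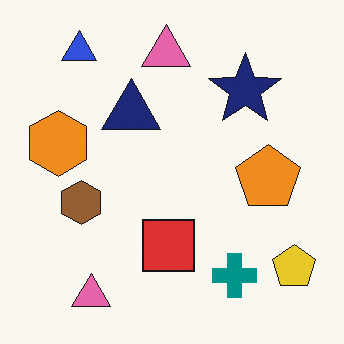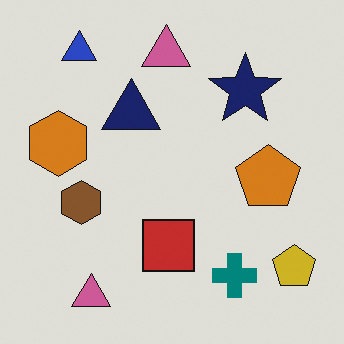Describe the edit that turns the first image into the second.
The transformation is: darkened a little.

Every pixel — background and shapes alike — is uniformly darkened.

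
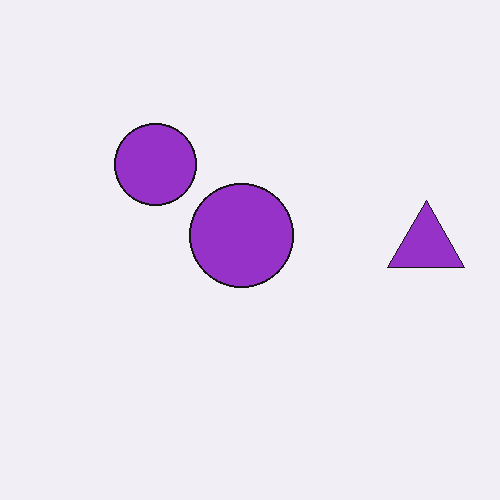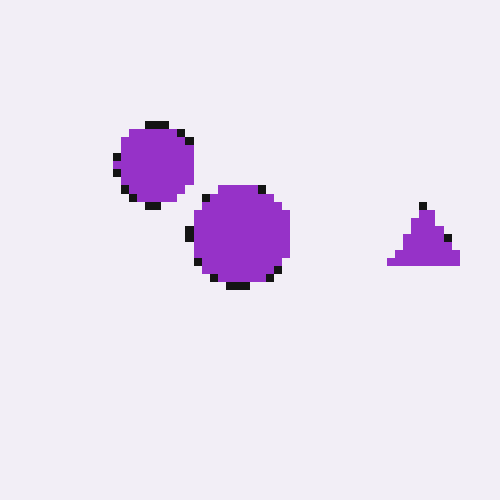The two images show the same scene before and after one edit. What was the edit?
The second image is the first moderately pixelated.

Shapes are reduced to large square blocks; fine edges and outlines are lost — a downscale-then-upscale (mosaic) effect.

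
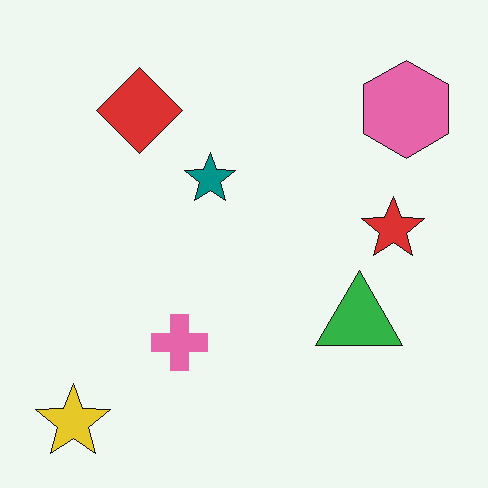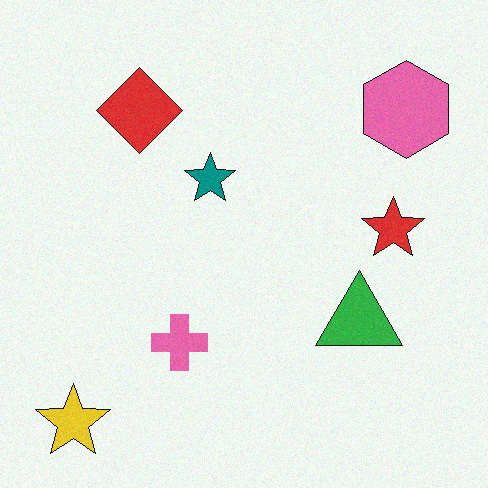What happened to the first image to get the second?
This is the original image degraded with light additive noise.

Random speckle covers the whole image, including the flat background.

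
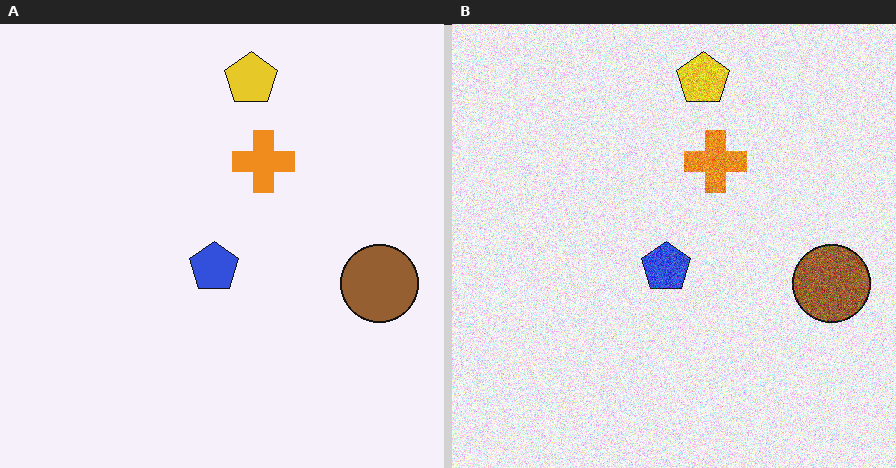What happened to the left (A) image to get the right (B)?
This is the original image degraded with strong gaussian noise.

Random speckle covers the whole image, including the flat background.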